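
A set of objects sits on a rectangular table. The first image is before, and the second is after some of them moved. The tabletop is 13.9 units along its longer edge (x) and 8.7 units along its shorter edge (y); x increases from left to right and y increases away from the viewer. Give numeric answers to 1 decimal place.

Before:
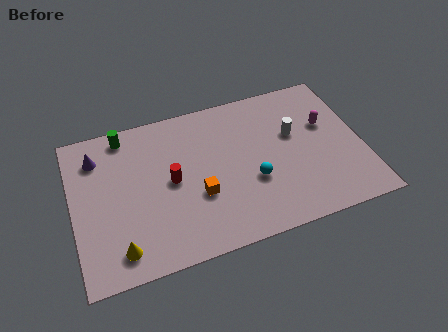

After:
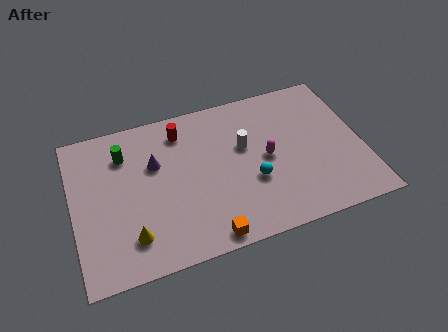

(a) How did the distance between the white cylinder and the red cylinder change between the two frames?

-2.7

The distance was about 6.1 in the first image and 3.4 in the second, so they moved 2.7 units closer together.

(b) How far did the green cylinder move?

1.1

From (2.7, 7.7) to (2.6, 6.6), the green cylinder covered √(0.1² + 1.1²) ≈ 1.1 units.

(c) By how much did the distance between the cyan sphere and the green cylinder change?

-0.5

Before: roughly 7.3 units apart; after: 6.8. That's 0.5 units closer together.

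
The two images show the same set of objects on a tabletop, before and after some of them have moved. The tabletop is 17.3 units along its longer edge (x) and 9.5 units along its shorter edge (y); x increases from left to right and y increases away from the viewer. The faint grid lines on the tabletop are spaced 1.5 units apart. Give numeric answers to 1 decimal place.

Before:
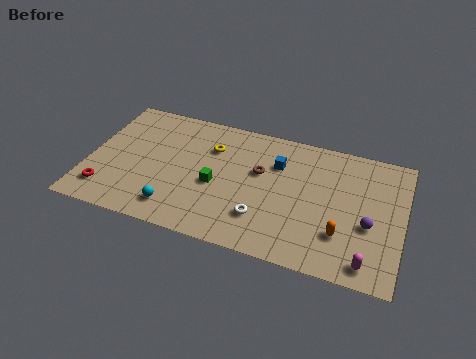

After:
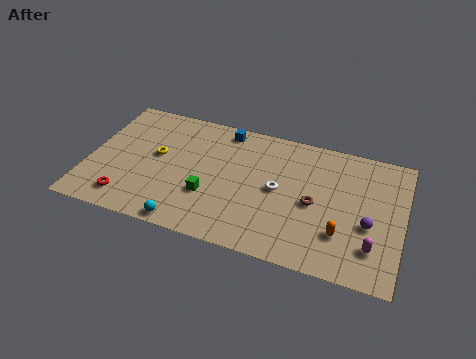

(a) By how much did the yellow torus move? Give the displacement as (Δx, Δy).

(-2.9, -1.5)

From the two frames, the yellow torus sits at roughly (6.6, 6.8) before and (3.7, 5.3) after.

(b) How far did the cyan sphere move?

1.1

The cyan sphere was near (5.1, 1.7) before and (5.8, 0.8) after, so it travelled √(0.7² + 0.9²) ≈ 1.1 units.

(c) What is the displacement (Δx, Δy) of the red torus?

(1.2, -0.3)

From the two frames, the red torus sits at roughly (1.2, 1.9) before and (2.4, 1.6) after.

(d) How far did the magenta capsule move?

1.1

The magenta capsule was near (15.6, 1.2) before and (15.8, 2.3) after, so it travelled √(0.2² + 1.1²) ≈ 1.1 units.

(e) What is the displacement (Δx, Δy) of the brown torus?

(3.1, -1.4)

From the two frames, the brown torus sits at roughly (9.4, 5.8) before and (12.5, 4.4) after.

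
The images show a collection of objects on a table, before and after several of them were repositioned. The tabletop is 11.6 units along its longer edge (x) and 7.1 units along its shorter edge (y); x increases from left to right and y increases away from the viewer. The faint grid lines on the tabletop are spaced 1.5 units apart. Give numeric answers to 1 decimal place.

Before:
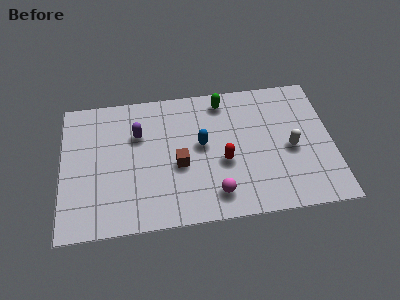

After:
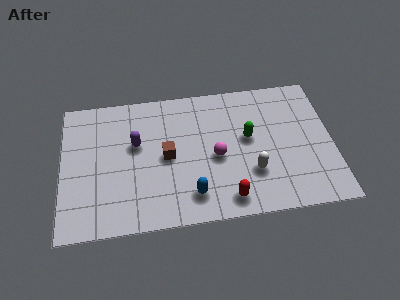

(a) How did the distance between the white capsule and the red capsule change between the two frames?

-1.3

The distance was about 2.9 in the first image and 1.6 in the second, so they moved 1.3 units closer together.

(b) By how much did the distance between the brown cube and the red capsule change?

+1.6

The distance was about 1.9 in the first image and 3.5 in the second, so they moved 1.6 units further apart.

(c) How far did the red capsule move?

1.9

From (6.9, 2.9) to (7.0, 1.0), the red capsule covered √(0.1² + 1.9²) ≈ 1.9 units.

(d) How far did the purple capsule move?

0.5

The purple capsule moved from about (3.3, 4.8) to (3.2, 4.3), a distance of √(0.1² + 0.5²) ≈ 0.5.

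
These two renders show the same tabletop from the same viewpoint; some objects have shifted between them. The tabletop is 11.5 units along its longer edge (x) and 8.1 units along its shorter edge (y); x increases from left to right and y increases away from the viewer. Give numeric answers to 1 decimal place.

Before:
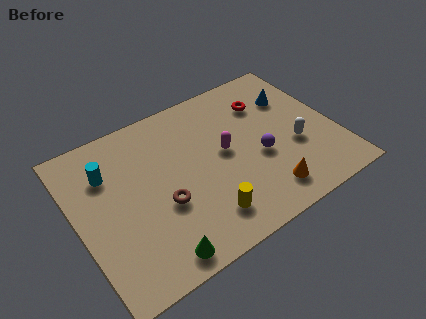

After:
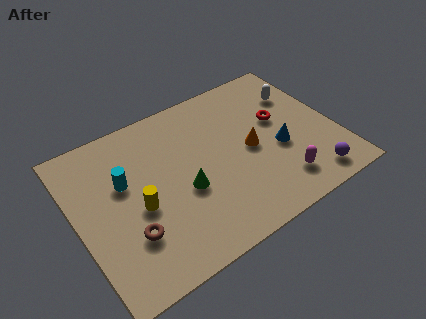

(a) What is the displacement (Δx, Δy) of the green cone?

(1.7, 2.4)

The green cone started near (2.9, 0.9) and ended near (4.6, 3.3).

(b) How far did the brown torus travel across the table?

1.7

The brown torus moved from about (3.6, 3.1) to (2.0, 2.4), a distance of √(1.6² + 0.7²) ≈ 1.7.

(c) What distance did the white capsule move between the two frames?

2.8

The white capsule moved from about (9.6, 3.1) to (10.3, 5.8), a distance of √(0.7² + 2.7²) ≈ 2.8.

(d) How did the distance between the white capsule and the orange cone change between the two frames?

+0.8

They were about 2.4 units apart before and 3.2 after — 0.8 units further apart.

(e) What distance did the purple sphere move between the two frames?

2.9

From (8.0, 3.3) to (9.9, 1.1), the purple sphere covered √(1.9² + 2.2²) ≈ 2.9 units.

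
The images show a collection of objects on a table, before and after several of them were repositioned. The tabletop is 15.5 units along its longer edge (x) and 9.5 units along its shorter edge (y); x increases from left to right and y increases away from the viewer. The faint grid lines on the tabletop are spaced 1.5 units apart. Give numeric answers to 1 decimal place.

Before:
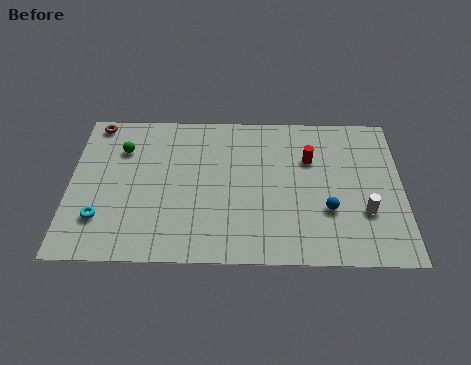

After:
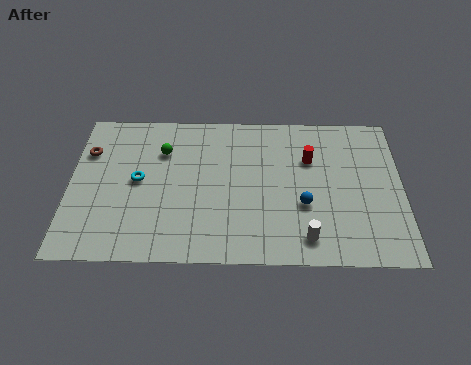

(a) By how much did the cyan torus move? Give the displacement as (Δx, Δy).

(1.7, 2.4)

From the two frames, the cyan torus sits at roughly (1.5, 2.5) before and (3.2, 4.9) after.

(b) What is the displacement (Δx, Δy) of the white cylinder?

(-2.7, -1.6)

The white cylinder started near (13.7, 3.1) and ended near (11.0, 1.5).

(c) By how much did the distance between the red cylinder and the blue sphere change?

-0.4

They were about 3.3 units apart before and 2.9 after — 0.4 units closer together.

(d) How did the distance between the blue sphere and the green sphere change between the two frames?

-2.9

They were about 10.3 units apart before and 7.4 after — 2.9 units closer together.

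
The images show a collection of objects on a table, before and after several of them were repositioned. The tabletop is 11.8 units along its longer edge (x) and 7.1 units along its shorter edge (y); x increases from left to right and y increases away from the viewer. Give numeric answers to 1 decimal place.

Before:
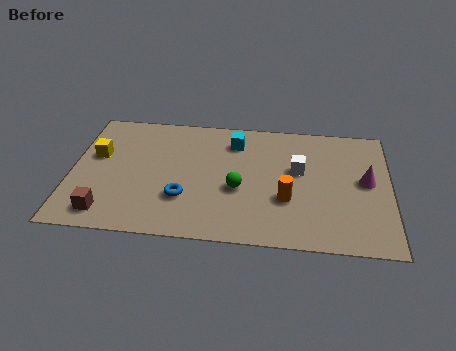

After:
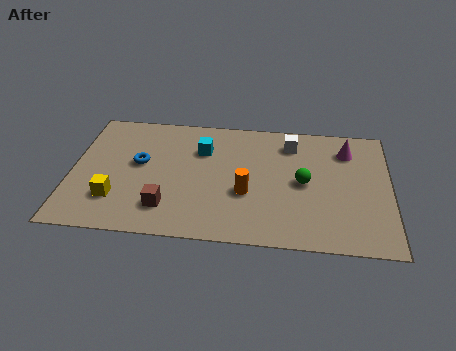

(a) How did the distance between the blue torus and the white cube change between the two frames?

+1.2

They were about 4.7 units apart before and 5.9 after — 1.2 units further apart.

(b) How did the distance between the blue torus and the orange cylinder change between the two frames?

+0.4

Before: roughly 3.8 units apart; after: 4.2. That's 0.4 units further apart.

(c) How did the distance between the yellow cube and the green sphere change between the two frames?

+1.6

Before: roughly 5.5 units apart; after: 7.1. That's 1.6 units further apart.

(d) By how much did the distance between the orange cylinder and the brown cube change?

-3.6

They were about 6.7 units apart before and 3.1 after — 3.6 units closer together.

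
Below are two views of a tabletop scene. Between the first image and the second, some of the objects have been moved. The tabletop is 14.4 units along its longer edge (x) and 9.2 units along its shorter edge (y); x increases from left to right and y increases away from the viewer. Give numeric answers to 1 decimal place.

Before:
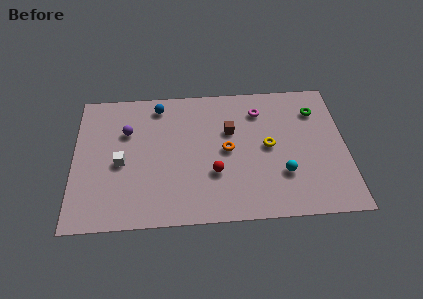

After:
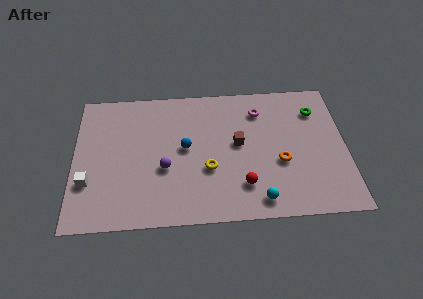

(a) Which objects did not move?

the magenta torus and the green torus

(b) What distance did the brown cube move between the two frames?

1.0

The brown cube moved from about (8.3, 5.9) to (8.7, 5.0), a distance of √(0.4² + 0.9²) ≈ 1.0.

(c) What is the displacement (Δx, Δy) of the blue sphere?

(1.4, -3.0)

The blue sphere was at about (4.5, 7.9) and moved to about (5.9, 4.9).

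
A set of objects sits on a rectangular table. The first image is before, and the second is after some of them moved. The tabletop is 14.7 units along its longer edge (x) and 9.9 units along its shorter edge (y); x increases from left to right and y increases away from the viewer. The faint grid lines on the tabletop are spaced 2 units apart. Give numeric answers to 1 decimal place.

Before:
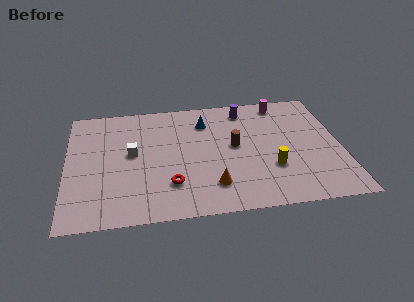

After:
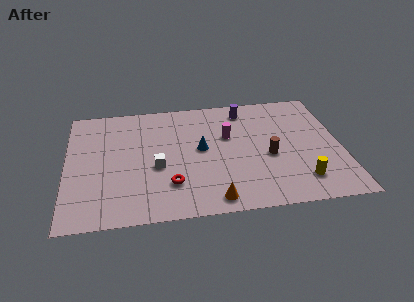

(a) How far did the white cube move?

1.8

The white cube moved from about (3.5, 5.4) to (4.8, 4.1), a distance of √(1.3² + 1.3²) ≈ 1.8.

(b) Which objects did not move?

the purple cylinder and the red torus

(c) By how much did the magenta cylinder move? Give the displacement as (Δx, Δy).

(-3.0, -2.5)

The magenta cylinder started near (11.7, 8.7) and ended near (8.7, 6.2).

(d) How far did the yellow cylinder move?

1.9

From (10.9, 3.2) to (12.4, 2.0), the yellow cylinder covered √(1.5² + 1.2²) ≈ 1.9 units.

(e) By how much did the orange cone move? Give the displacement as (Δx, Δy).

(0.0, -1.1)

From the two frames, the orange cone sits at roughly (7.7, 2.2) before and (7.7, 1.1) after.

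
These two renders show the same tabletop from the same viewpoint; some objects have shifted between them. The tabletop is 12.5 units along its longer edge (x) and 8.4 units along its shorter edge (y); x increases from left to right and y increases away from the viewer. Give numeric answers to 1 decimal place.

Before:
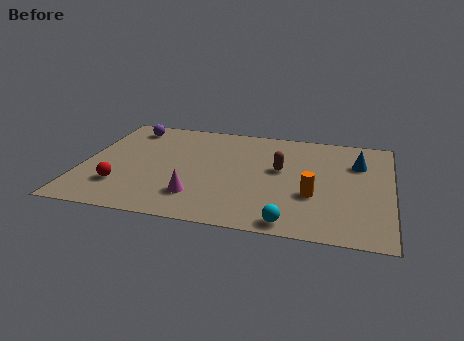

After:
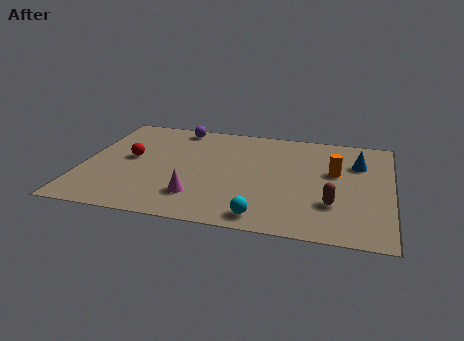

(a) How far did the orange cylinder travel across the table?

2.2

The orange cylinder moved from about (9.4, 3.0) to (10.2, 5.0), a distance of √(0.8² + 2.0²) ≈ 2.2.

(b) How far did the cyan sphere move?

1.1

From (8.6, 0.8) to (7.5, 1.0), the cyan sphere covered √(1.1² + 0.2²) ≈ 1.1 units.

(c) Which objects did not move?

the blue cone and the magenta cone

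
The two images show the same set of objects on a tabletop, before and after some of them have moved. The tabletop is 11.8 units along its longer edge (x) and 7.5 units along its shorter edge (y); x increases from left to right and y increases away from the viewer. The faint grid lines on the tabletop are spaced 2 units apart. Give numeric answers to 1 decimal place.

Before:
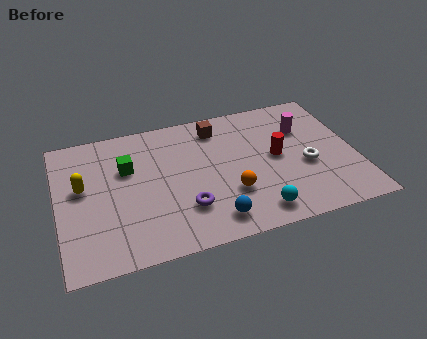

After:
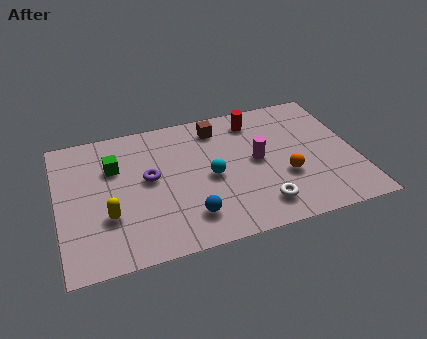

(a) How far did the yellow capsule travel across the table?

2.0

From (1.0, 4.3) to (1.9, 2.5), the yellow capsule covered √(0.9² + 1.8²) ≈ 2.0 units.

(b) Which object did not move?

the brown cube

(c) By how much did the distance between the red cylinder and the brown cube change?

-1.7

The distance was about 3.2 in the first image and 1.5 in the second, so they moved 1.7 units closer together.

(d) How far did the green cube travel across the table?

0.5

The green cube moved from about (2.8, 4.9) to (2.3, 5.1), a distance of √(0.5² + 0.2²) ≈ 0.5.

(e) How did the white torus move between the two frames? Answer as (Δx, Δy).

(-2.0, -1.7)

The white torus started near (9.8, 3.1) and ended near (7.8, 1.4).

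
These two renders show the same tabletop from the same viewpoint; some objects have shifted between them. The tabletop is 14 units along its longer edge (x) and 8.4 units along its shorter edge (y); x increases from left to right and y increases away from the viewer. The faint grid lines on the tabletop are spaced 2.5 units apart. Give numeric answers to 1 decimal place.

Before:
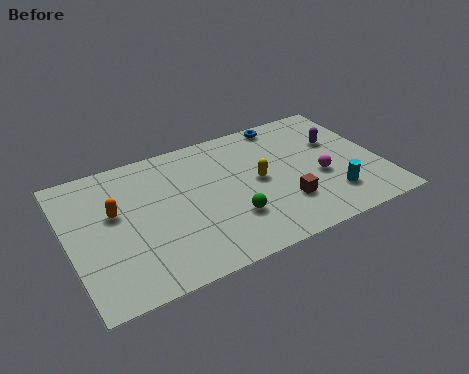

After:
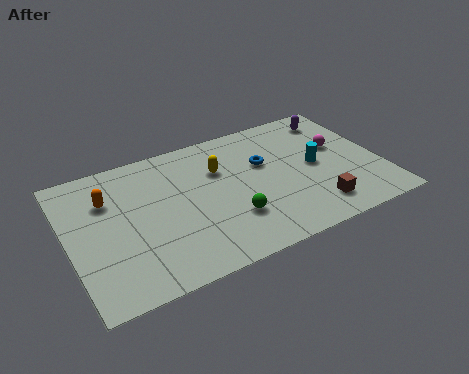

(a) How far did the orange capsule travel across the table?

0.9

The orange capsule moved from about (2.1, 5.0) to (1.9, 5.9), a distance of √(0.2² + 0.9²) ≈ 0.9.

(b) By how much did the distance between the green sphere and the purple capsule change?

+1.1

The distance was about 6.0 in the first image and 7.1 in the second, so they moved 1.1 units further apart.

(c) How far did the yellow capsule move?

2.1

The yellow capsule moved from about (8.5, 4.3) to (6.9, 5.7), a distance of √(1.6² + 1.4²) ≈ 2.1.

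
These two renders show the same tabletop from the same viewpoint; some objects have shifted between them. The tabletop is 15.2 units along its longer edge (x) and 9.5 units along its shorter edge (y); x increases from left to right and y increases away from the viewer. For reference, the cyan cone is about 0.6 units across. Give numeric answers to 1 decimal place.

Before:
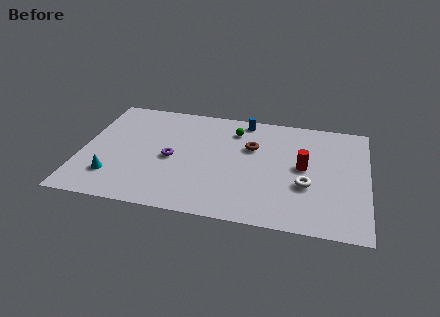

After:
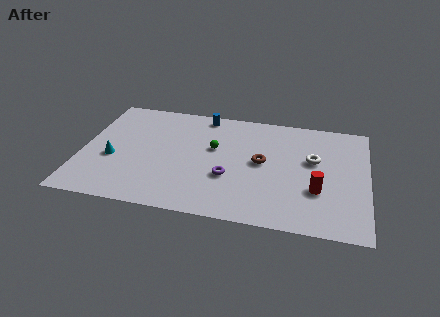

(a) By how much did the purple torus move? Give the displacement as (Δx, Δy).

(3.1, -1.0)

From the two frames, the purple torus sits at roughly (4.8, 4.4) before and (7.9, 3.4) after.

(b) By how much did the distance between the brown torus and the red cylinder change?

+0.5

They were about 3.0 units apart before and 3.5 after — 0.5 units further apart.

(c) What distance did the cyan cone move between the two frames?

1.5

From (1.8, 2.3) to (1.7, 3.8), the cyan cone covered √(0.1² + 1.5²) ≈ 1.5 units.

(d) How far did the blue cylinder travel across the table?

2.2

The blue cylinder moved from about (8.5, 8.5) to (6.3, 8.5), a distance of √(2.2² + 0.0²) ≈ 2.2.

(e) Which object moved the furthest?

the purple torus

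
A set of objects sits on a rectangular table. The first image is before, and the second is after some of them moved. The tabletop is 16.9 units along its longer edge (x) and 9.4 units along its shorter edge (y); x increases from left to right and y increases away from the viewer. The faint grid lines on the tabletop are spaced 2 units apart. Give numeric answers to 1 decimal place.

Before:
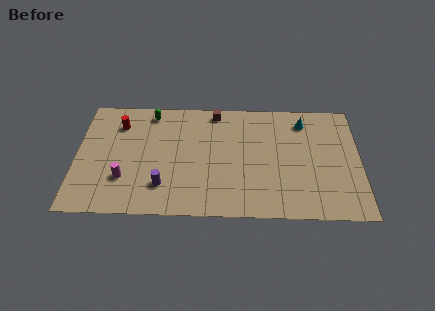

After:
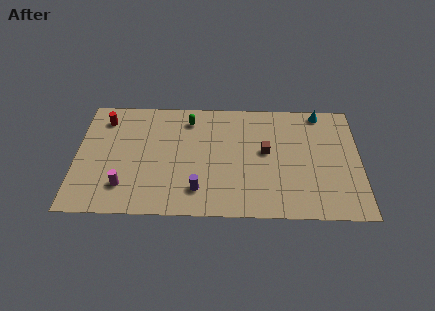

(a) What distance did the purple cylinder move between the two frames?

2.1

The purple cylinder was near (5.2, 2.3) before and (7.3, 2.0) after, so it travelled √(2.1² + 0.3²) ≈ 2.1 units.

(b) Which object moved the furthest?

the brown cube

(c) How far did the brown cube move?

4.4

The brown cube moved from about (8.3, 8.4) to (11.3, 5.2), a distance of √(3.0² + 3.2²) ≈ 4.4.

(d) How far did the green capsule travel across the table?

2.4

The green capsule moved from about (4.4, 8.2) to (6.7, 7.7), a distance of √(2.3² + 0.5²) ≈ 2.4.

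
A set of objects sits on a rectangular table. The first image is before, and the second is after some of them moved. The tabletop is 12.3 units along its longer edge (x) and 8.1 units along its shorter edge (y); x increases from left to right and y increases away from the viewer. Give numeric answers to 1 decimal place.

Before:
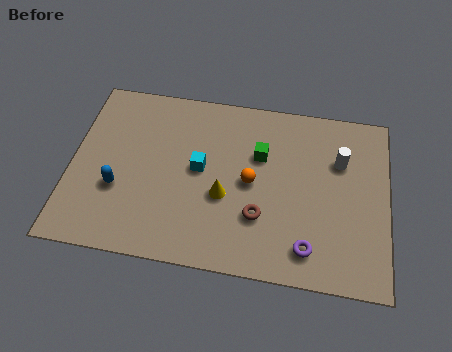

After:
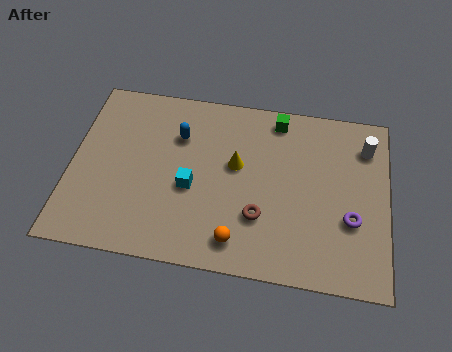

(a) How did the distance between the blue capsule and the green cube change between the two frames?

-1.9

The distance was about 5.9 in the first image and 4.0 in the second, so they moved 1.9 units closer together.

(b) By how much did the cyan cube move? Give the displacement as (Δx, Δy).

(-0.3, -0.9)

The cyan cube was at about (5.0, 4.3) and moved to about (4.7, 3.4).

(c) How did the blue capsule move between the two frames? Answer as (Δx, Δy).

(2.2, 2.8)

From the two frames, the blue capsule sits at roughly (1.9, 2.9) before and (4.1, 5.7) after.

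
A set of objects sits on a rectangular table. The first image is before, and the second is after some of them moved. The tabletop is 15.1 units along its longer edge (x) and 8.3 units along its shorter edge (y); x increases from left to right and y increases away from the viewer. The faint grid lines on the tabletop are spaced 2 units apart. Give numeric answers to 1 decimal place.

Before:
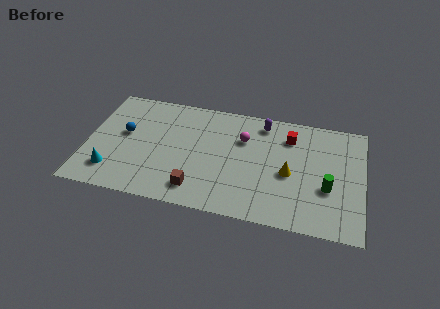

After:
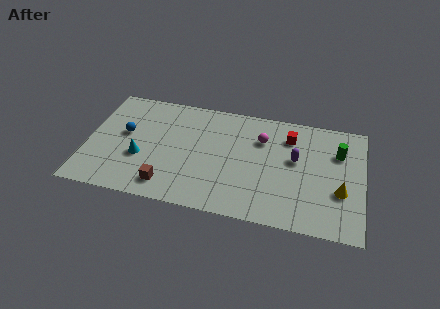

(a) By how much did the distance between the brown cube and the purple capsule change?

+1.1

They were about 6.5 units apart before and 7.6 after — 1.1 units further apart.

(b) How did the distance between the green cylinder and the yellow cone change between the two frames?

+0.6

Before: roughly 2.2 units apart; after: 2.8. That's 0.6 units further apart.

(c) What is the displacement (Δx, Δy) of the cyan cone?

(1.5, 1.3)

From the two frames, the cyan cone sits at roughly (1.5, 1.8) before and (3.0, 3.1) after.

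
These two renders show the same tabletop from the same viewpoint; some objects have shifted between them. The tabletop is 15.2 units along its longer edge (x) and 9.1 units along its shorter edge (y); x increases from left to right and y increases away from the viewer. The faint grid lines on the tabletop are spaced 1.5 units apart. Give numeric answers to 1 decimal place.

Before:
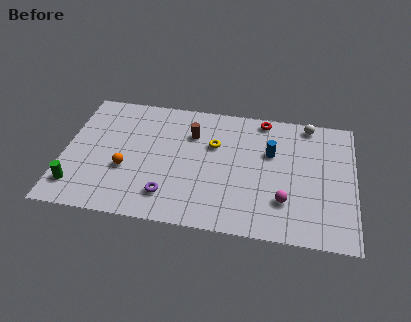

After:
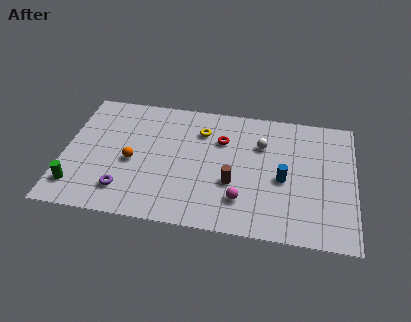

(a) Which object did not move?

the green cylinder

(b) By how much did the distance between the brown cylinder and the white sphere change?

-3.0

Before: roughly 6.3 units apart; after: 3.3. That's 3.0 units closer together.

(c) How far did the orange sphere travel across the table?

0.7

The orange sphere was near (3.3, 3.4) before and (3.6, 4.0) after, so it travelled √(0.3² + 0.6²) ≈ 0.7 units.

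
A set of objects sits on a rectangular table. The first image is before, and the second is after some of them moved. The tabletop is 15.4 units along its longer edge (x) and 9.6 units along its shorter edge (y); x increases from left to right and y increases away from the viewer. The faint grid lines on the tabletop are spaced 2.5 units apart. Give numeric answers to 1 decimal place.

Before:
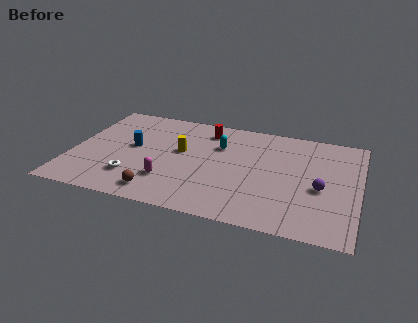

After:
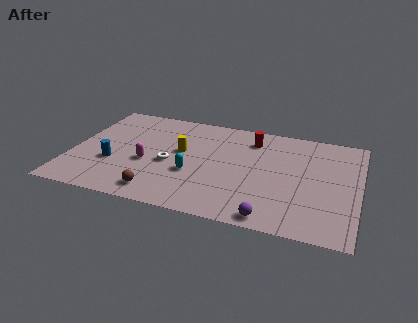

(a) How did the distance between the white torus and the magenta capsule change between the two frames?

-0.7

The distance was about 1.9 in the first image and 1.2 in the second, so they moved 0.7 units closer together.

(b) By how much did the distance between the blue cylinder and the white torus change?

+0.3

The distance was about 2.8 in the first image and 3.1 in the second, so they moved 0.3 units further apart.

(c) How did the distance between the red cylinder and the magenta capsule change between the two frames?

+1.1

Before: roughly 5.5 units apart; after: 6.6. That's 1.1 units further apart.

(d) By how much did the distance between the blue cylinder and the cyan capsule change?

-0.5

Before: roughly 4.8 units apart; after: 4.3. That's 0.5 units closer together.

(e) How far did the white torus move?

2.5

The white torus moved from about (3.5, 2.4) to (5.3, 4.2), a distance of √(1.8² + 1.8²) ≈ 2.5.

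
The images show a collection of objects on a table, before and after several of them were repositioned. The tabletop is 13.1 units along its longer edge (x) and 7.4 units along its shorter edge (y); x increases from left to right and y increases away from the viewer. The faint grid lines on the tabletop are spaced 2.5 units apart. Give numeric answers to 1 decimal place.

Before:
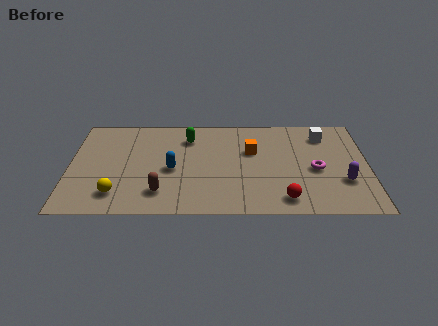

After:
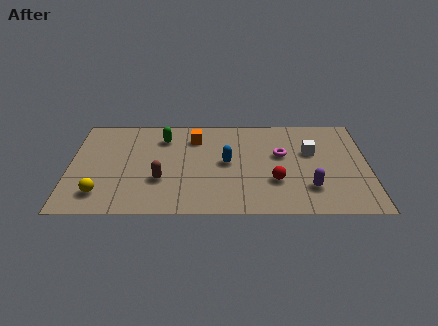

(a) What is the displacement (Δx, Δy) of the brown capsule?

(0.0, 0.9)

The brown capsule was at about (4.0, 1.6) and moved to about (4.0, 2.5).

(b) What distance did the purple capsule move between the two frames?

1.6

The purple capsule was near (12.0, 2.4) before and (10.5, 1.9) after, so it travelled √(1.5² + 0.5²) ≈ 1.6 units.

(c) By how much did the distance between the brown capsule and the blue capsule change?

+1.4

Before: roughly 1.8 units apart; after: 3.2. That's 1.4 units further apart.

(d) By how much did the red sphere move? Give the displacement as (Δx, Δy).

(-0.4, 1.3)

The red sphere was at about (9.4, 1.1) and moved to about (9.0, 2.4).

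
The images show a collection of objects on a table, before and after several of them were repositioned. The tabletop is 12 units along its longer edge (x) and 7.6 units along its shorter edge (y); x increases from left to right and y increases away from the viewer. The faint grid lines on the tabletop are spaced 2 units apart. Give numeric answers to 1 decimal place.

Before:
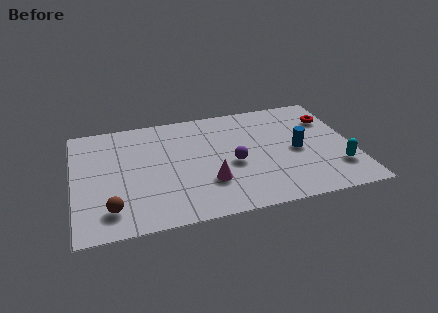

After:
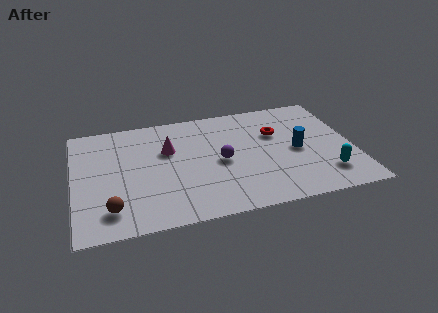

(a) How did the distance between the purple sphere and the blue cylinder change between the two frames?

+0.5

They were about 2.8 units apart before and 3.3 after — 0.5 units further apart.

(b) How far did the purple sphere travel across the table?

0.6

The purple sphere moved from about (6.8, 3.3) to (6.3, 3.6), a distance of √(0.5² + 0.3²) ≈ 0.6.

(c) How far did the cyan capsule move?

0.6

The cyan capsule moved from about (11.2, 2.0) to (10.7, 1.7), a distance of √(0.5² + 0.3²) ≈ 0.6.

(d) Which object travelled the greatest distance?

the magenta cone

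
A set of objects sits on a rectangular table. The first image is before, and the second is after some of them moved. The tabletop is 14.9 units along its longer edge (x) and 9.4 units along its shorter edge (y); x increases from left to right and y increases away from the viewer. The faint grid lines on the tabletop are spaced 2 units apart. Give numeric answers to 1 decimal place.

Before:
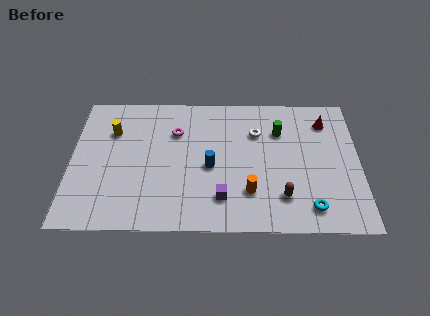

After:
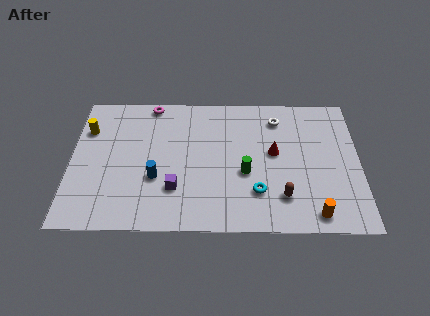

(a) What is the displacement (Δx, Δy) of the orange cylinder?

(3.3, -1.4)

The orange cylinder started near (9.2, 2.5) and ended near (12.5, 1.1).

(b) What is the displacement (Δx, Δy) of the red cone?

(-2.7, -2.2)

From the two frames, the red cone sits at roughly (13.2, 7.4) before and (10.5, 5.2) after.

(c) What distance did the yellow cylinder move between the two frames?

1.3

From (2.1, 6.6) to (0.8, 6.7), the yellow cylinder covered √(1.3² + 0.1²) ≈ 1.3 units.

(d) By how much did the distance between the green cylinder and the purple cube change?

-1.7

The distance was about 5.5 in the first image and 3.8 in the second, so they moved 1.7 units closer together.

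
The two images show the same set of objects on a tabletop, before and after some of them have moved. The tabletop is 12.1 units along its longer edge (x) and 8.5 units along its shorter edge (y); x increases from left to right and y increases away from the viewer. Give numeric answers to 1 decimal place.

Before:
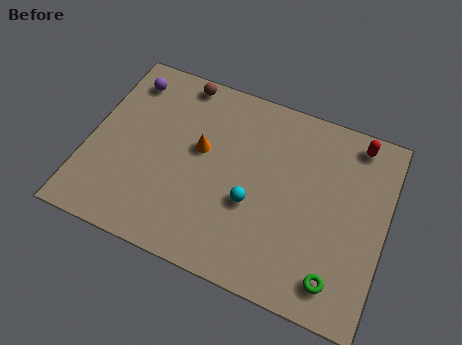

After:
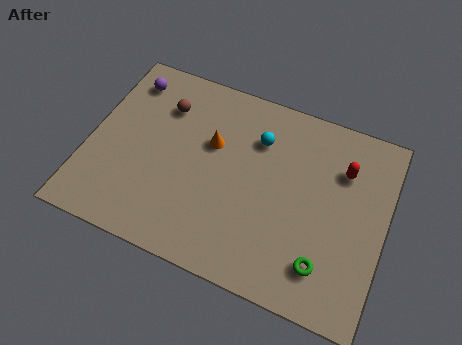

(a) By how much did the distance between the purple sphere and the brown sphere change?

-0.5

Before: roughly 2.2 units apart; after: 1.7. That's 0.5 units closer together.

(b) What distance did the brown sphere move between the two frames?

1.5

The brown sphere was near (3.3, 7.7) before and (2.8, 6.3) after, so it travelled √(0.5² + 1.4²) ≈ 1.5 units.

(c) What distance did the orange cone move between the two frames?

0.6

The orange cone was near (4.5, 4.9) before and (4.9, 5.3) after, so it travelled √(0.4² + 0.4²) ≈ 0.6 units.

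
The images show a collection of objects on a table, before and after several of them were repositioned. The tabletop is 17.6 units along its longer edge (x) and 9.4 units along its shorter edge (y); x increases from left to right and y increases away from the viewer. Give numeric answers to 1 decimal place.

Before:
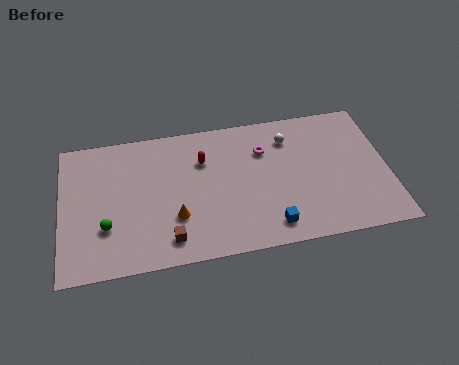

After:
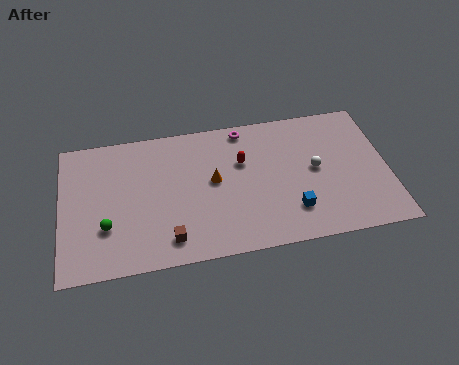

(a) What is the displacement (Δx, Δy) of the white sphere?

(1.3, -2.4)

The white sphere was at about (12.4, 7.3) and moved to about (13.7, 4.9).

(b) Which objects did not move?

the green sphere and the brown cube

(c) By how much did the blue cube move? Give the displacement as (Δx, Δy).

(1.2, 0.8)

The blue cube was at about (11.1, 1.5) and moved to about (12.3, 2.3).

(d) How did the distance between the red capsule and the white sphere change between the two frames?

-0.7

Before: roughly 4.8 units apart; after: 4.1. That's 0.7 units closer together.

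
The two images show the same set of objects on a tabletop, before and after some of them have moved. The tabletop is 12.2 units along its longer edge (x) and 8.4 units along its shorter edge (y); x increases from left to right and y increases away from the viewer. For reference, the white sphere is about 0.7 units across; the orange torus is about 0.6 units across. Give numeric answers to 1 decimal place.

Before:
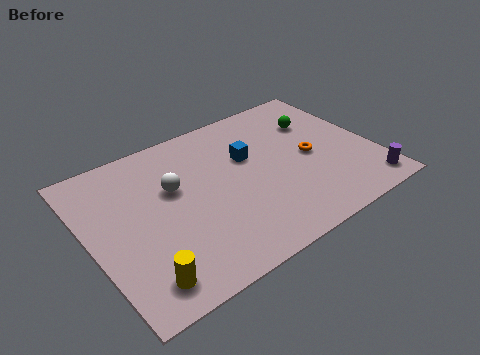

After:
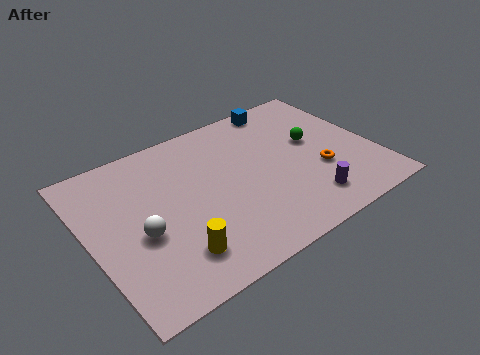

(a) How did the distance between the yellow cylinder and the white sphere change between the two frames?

-2.4

The distance was about 4.4 in the first image and 2.0 in the second, so they moved 2.4 units closer together.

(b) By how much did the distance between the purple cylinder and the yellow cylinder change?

-4.1

Before: roughly 9.8 units apart; after: 5.7. That's 4.1 units closer together.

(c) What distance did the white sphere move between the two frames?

2.4

The white sphere moved from about (3.7, 5.2) to (2.0, 3.5), a distance of √(1.7² + 1.7²) ≈ 2.4.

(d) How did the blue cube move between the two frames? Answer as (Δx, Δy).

(2.0, 2.3)

From the two frames, the blue cube sits at roughly (7.0, 5.3) before and (9.0, 7.6) after.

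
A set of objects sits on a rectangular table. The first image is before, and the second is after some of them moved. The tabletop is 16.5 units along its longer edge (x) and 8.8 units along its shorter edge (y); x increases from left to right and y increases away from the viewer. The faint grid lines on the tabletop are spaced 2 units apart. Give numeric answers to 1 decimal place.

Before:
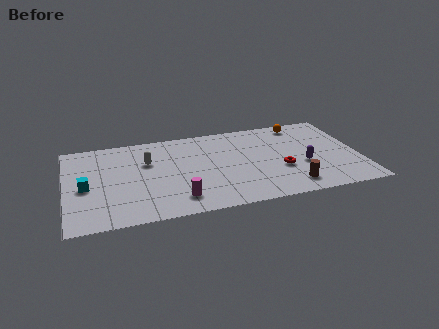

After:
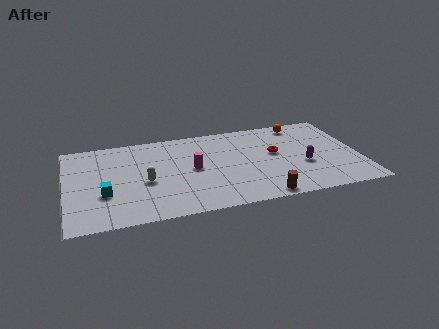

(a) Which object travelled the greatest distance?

the magenta cylinder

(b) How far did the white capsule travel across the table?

2.0

The white capsule moved from about (4.6, 5.8) to (4.4, 3.8), a distance of √(0.2² + 2.0²) ≈ 2.0.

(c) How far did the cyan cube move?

1.3

From (1.1, 4.0) to (2.1, 3.1), the cyan cube covered √(1.0² + 0.9²) ≈ 1.3 units.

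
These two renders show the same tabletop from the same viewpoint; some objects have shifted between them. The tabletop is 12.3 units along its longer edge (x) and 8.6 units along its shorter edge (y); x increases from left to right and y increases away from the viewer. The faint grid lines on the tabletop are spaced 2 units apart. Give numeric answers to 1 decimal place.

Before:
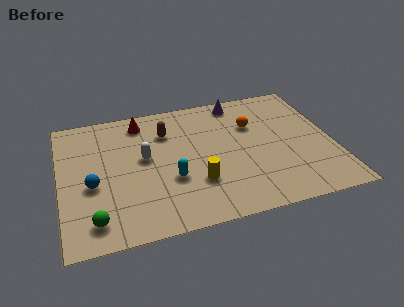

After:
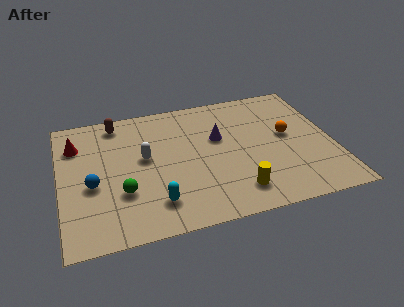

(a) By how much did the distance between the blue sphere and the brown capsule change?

-0.3

They were about 4.4 units apart before and 4.1 after — 0.3 units closer together.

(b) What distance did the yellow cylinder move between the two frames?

2.0

From (6.0, 2.6) to (7.7, 1.6), the yellow cylinder covered √(1.7² + 1.0²) ≈ 2.0 units.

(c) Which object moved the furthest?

the red cone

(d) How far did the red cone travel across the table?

3.1

The red cone was near (3.8, 7.3) before and (0.8, 6.4) after, so it travelled √(3.0² + 0.9²) ≈ 3.1 units.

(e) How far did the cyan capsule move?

1.5

The cyan capsule moved from about (4.9, 3.1) to (4.1, 1.8), a distance of √(0.8² + 1.3²) ≈ 1.5.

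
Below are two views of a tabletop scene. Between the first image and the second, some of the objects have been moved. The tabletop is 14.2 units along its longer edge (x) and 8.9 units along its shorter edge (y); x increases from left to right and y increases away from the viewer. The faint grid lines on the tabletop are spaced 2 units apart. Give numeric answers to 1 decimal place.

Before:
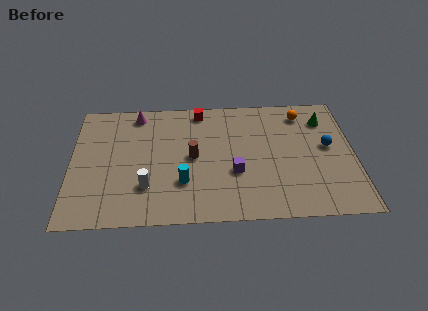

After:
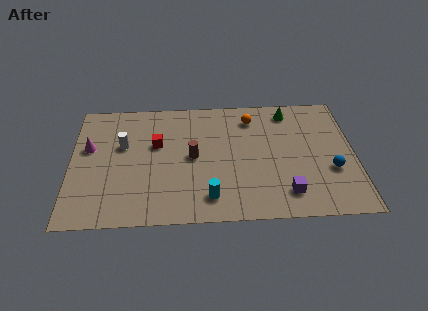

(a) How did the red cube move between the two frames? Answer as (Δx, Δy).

(-2.2, -2.4)

The red cube was at about (6.5, 7.9) and moved to about (4.3, 5.5).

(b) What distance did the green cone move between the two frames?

1.9

The green cone moved from about (12.8, 6.9) to (11.0, 7.6), a distance of √(1.8² + 0.7²) ≈ 1.9.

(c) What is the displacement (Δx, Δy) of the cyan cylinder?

(1.3, -1.1)

The cyan cylinder started near (5.6, 2.7) and ended near (6.9, 1.6).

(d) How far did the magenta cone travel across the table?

3.4

The magenta cone moved from about (3.3, 7.8) to (0.9, 5.4), a distance of √(2.4² + 2.4²) ≈ 3.4.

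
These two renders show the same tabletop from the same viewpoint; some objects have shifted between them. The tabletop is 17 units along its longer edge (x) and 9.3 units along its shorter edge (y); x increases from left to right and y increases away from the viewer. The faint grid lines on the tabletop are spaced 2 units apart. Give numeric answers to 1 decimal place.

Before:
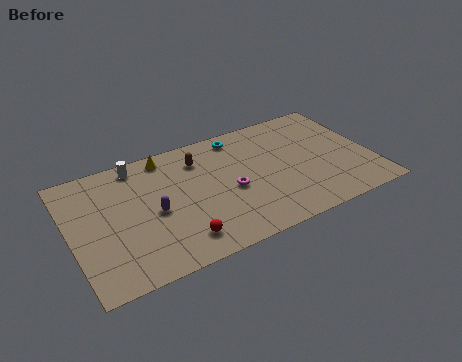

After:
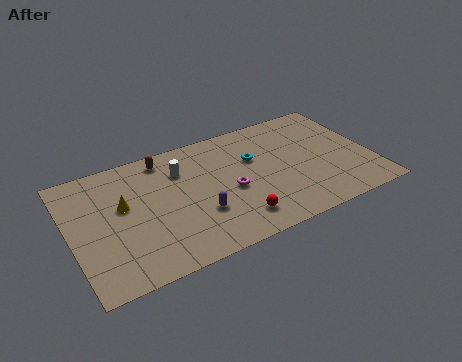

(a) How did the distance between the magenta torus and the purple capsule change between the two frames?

-2.2

Before: roughly 4.3 units apart; after: 2.1. That's 2.2 units closer together.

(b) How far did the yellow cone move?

3.8

The yellow cone was near (5.7, 8.2) before and (3.0, 5.5) after, so it travelled √(2.7² + 2.7²) ≈ 3.8 units.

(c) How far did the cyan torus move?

2.2

The cyan torus was near (9.9, 8.1) before and (10.5, 6.0) after, so it travelled √(0.6² + 2.1²) ≈ 2.2 units.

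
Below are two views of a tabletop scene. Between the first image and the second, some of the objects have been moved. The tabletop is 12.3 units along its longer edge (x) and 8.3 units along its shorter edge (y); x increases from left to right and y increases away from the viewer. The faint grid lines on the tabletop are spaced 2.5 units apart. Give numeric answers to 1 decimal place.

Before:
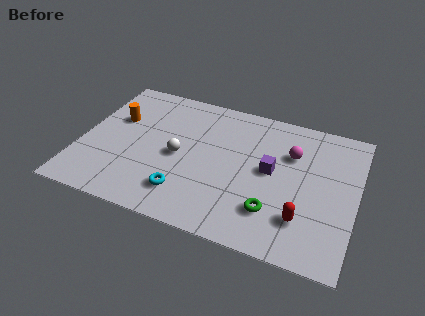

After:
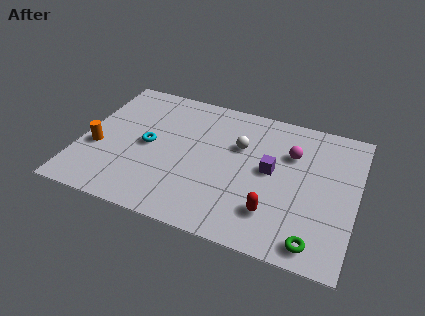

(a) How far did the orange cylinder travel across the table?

2.2

The orange cylinder was near (1.4, 5.3) before and (0.8, 3.2) after, so it travelled √(0.6² + 2.1²) ≈ 2.2 units.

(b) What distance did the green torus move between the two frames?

2.2

From (8.8, 2.1) to (10.7, 1.0), the green torus covered √(1.9² + 1.1²) ≈ 2.2 units.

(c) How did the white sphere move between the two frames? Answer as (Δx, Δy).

(2.6, 1.5)

The white sphere was at about (4.4, 3.9) and moved to about (7.0, 5.4).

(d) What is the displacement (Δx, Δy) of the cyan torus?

(-1.9, 2.3)

The cyan torus started near (4.9, 1.8) and ended near (3.0, 4.1).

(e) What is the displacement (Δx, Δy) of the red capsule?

(-1.3, -0.1)

The red capsule started near (10.1, 2.1) and ended near (8.8, 2.0).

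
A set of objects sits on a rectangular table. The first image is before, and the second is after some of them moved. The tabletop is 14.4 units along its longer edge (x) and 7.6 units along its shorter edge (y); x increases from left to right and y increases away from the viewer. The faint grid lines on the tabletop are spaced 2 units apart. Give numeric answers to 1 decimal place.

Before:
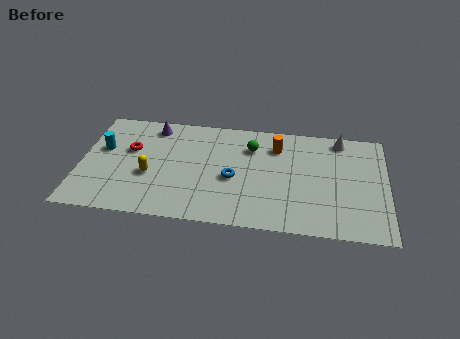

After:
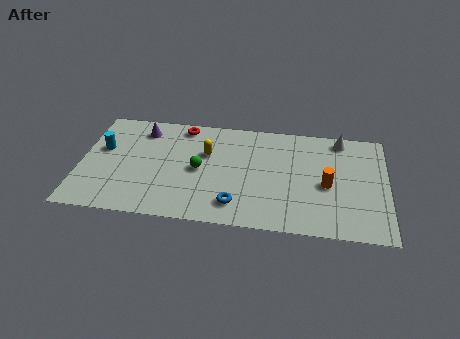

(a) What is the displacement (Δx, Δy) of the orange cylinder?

(2.4, -2.4)

From the two frames, the orange cylinder sits at roughly (9.2, 5.8) before and (11.6, 3.4) after.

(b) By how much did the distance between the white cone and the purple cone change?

+0.5

They were about 8.9 units apart before and 9.4 after — 0.5 units further apart.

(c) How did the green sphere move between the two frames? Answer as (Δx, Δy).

(-2.4, -1.9)

The green sphere started near (8.0, 5.6) and ended near (5.6, 3.7).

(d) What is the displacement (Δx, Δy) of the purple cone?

(-0.5, -0.3)

The purple cone was at about (3.3, 6.5) and moved to about (2.8, 6.2).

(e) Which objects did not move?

the white cone and the cyan cylinder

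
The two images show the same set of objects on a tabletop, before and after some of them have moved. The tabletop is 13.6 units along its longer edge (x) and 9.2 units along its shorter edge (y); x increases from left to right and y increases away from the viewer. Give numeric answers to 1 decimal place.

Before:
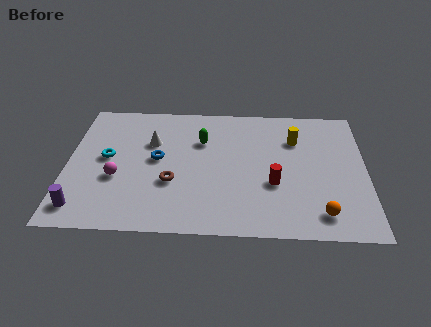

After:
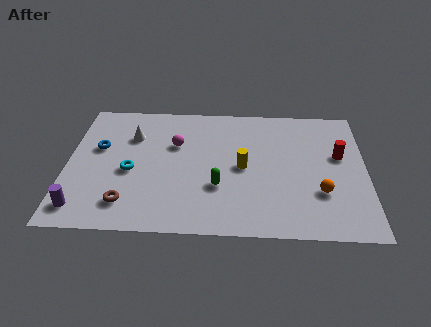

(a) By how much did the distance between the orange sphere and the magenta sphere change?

-2.1

Before: roughly 9.4 units apart; after: 7.3. That's 2.1 units closer together.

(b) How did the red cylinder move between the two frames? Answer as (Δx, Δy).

(3.0, 2.1)

From the two frames, the red cylinder sits at roughly (9.4, 3.4) before and (12.4, 5.5) after.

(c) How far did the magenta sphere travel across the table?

3.6

From (2.3, 3.5) to (4.9, 6.0), the magenta sphere covered √(2.6² + 2.5²) ≈ 3.6 units.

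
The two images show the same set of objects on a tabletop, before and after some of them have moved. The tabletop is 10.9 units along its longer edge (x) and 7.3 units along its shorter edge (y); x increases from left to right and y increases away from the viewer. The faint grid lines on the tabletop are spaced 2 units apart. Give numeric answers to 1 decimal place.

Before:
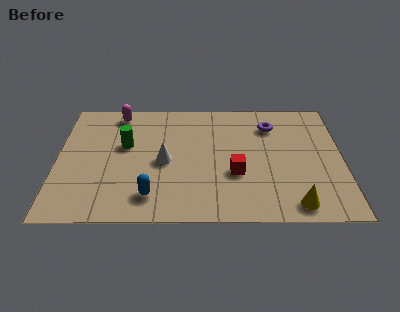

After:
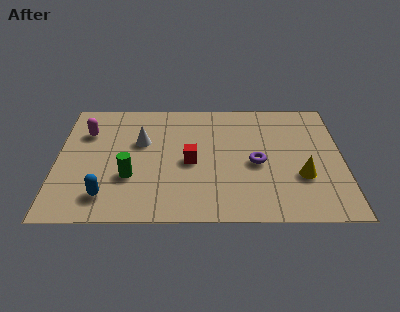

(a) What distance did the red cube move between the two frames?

1.8

From (6.8, 2.7) to (5.1, 3.4), the red cube covered √(1.7² + 0.7²) ≈ 1.8 units.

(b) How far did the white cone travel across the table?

1.5

From (4.1, 3.4) to (3.2, 4.6), the white cone covered √(0.9² + 1.2²) ≈ 1.5 units.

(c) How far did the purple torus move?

2.4

The purple torus was near (8.2, 5.6) before and (7.6, 3.3) after, so it travelled √(0.6² + 2.3²) ≈ 2.4 units.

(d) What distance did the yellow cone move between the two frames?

1.6

From (9.0, 0.9) to (9.3, 2.5), the yellow cone covered √(0.3² + 1.6²) ≈ 1.6 units.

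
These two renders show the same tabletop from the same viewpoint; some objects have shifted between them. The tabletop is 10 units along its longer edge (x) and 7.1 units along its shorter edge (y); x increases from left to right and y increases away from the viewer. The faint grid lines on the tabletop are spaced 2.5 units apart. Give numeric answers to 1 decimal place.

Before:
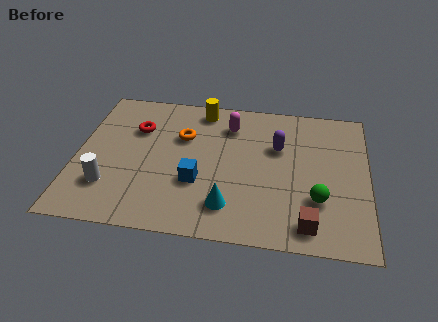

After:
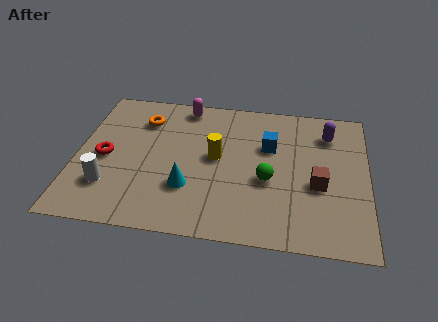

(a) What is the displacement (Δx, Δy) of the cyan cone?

(-1.4, 0.7)

The cyan cone was at about (5.3, 1.5) and moved to about (3.9, 2.2).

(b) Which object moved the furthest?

the blue cube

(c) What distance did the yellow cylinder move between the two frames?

2.5

From (4.2, 6.2) to (4.8, 3.8), the yellow cylinder covered √(0.6² + 2.4²) ≈ 2.5 units.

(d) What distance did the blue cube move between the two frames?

3.2

From (4.2, 2.5) to (6.6, 4.6), the blue cube covered √(2.4² + 2.1²) ≈ 3.2 units.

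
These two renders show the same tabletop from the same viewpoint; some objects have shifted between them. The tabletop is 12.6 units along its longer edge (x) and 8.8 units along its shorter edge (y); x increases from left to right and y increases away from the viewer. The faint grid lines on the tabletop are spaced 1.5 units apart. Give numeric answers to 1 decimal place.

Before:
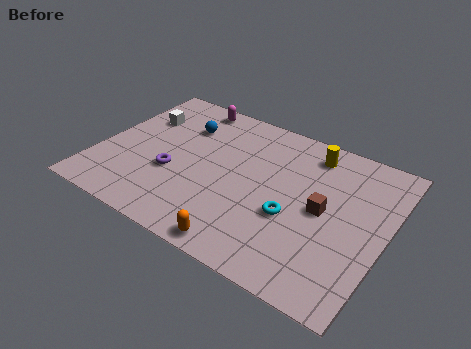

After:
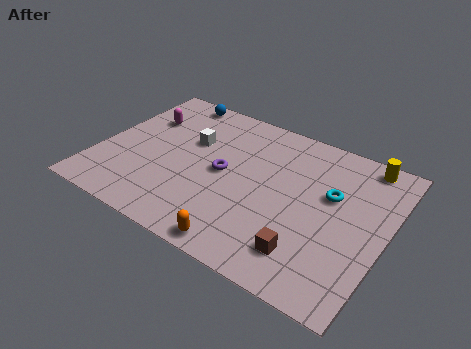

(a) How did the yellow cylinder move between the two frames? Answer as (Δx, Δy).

(2.3, 0.5)

The yellow cylinder started near (8.9, 7.4) and ended near (11.2, 7.9).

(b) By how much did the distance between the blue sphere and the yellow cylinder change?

+3.0

Before: roughly 5.7 units apart; after: 8.7. That's 3.0 units further apart.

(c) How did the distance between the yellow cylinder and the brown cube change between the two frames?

+3.1

The distance was about 3.2 in the first image and 6.3 in the second, so they moved 3.1 units further apart.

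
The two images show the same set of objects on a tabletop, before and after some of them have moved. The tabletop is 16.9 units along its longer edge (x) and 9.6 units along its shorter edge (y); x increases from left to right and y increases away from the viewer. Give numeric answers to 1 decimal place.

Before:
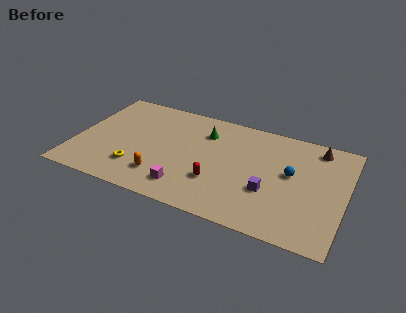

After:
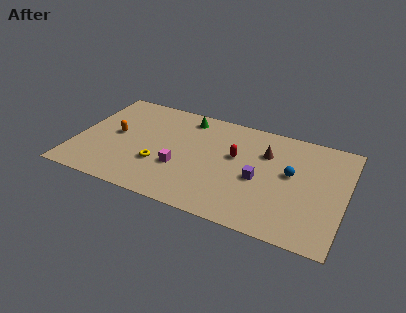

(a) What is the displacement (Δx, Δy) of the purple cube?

(-0.7, 0.8)

The purple cube was at about (12.3, 3.4) and moved to about (11.6, 4.2).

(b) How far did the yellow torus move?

1.5

From (4.1, 2.4) to (5.4, 3.2), the yellow torus covered √(1.3² + 0.8²) ≈ 1.5 units.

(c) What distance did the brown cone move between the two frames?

3.5

The brown cone was near (14.9, 8.3) before and (11.8, 6.7) after, so it travelled √(3.1² + 1.6²) ≈ 3.5 units.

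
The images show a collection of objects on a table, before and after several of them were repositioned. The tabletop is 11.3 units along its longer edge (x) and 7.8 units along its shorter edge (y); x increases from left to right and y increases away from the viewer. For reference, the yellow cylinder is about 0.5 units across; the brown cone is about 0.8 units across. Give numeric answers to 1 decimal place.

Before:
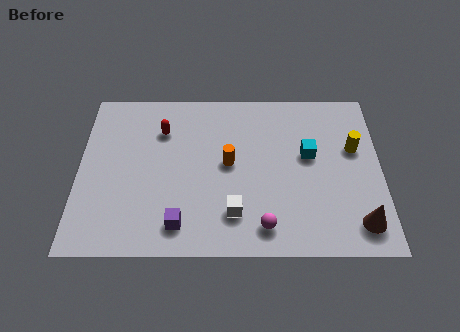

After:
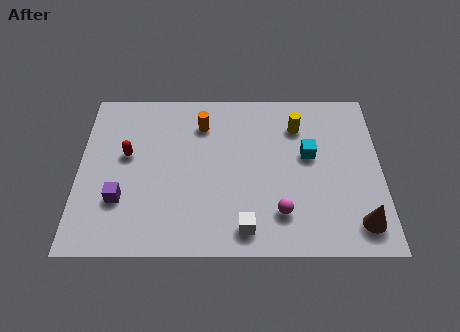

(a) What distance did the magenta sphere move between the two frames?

0.8

From (6.9, 1.2) to (7.5, 1.8), the magenta sphere covered √(0.6² + 0.6²) ≈ 0.8 units.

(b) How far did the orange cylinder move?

2.1

The orange cylinder moved from about (5.6, 4.1) to (4.6, 6.0), a distance of √(1.0² + 1.9²) ≈ 2.1.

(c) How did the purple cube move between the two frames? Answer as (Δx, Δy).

(-2.2, 1.1)

From the two frames, the purple cube sits at roughly (3.8, 1.3) before and (1.6, 2.4) after.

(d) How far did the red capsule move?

1.8

The red capsule moved from about (3.1, 5.7) to (1.8, 4.5), a distance of √(1.3² + 1.2²) ≈ 1.8.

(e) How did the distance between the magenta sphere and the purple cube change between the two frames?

+2.8

They were about 3.1 units apart before and 5.9 after — 2.8 units further apart.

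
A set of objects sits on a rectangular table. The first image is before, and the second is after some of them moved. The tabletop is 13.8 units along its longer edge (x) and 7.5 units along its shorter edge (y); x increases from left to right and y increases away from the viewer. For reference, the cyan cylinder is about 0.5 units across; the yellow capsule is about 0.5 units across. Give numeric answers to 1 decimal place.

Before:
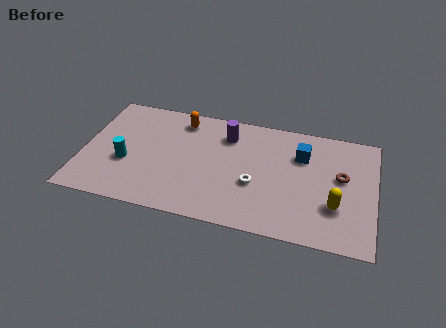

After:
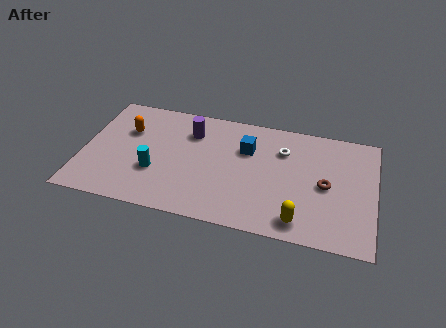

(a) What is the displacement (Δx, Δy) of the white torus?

(1.2, 2.5)

The white torus started near (8.2, 2.9) and ended near (9.4, 5.4).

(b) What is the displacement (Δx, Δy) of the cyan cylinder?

(1.4, -0.3)

The cyan cylinder was at about (2.1, 2.9) and moved to about (3.5, 2.6).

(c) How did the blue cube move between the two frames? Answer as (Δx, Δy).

(-2.6, -0.2)

The blue cube started near (10.3, 5.3) and ended near (7.7, 5.1).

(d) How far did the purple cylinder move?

1.7

From (6.7, 5.8) to (5.0, 5.6), the purple cylinder covered √(1.7² + 0.2²) ≈ 1.7 units.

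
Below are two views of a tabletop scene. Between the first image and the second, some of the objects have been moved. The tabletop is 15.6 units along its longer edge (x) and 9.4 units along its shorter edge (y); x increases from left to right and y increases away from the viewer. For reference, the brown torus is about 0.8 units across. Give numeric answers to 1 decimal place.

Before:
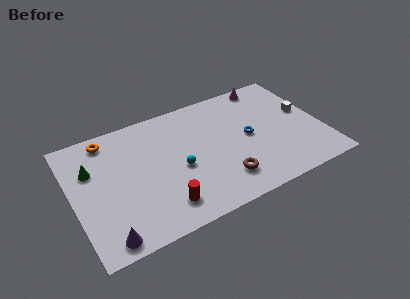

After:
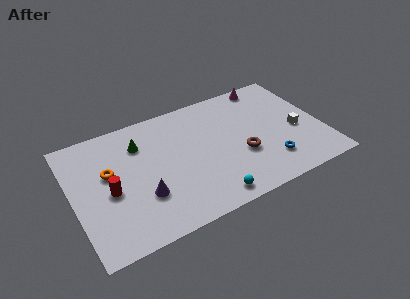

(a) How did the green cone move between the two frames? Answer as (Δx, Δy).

(3.1, 0.7)

From the two frames, the green cone sits at roughly (1.3, 6.3) before and (4.4, 7.0) after.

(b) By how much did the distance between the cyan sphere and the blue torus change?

-0.4

They were about 4.5 units apart before and 4.1 after — 0.4 units closer together.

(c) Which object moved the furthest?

the red cylinder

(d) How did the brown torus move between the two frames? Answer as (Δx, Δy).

(1.4, 1.4)

The brown torus started near (9.0, 2.1) and ended near (10.4, 3.5).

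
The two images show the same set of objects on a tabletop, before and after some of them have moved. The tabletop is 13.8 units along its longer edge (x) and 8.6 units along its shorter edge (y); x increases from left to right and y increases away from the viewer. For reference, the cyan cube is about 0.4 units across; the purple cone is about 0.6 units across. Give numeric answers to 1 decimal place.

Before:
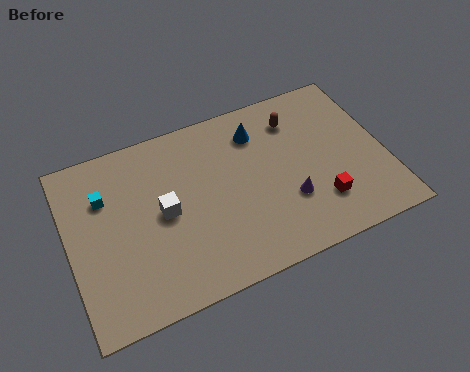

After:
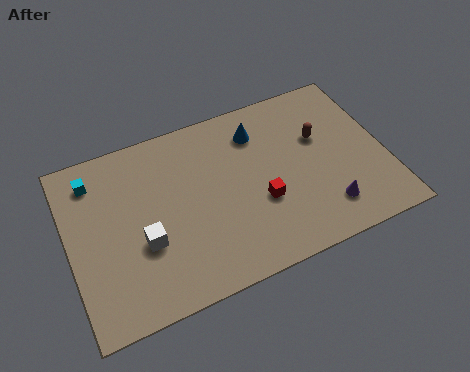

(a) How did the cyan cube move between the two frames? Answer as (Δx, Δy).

(-0.4, 1.0)

The cyan cube started near (1.7, 6.0) and ended near (1.3, 7.0).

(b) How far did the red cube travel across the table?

2.7

The red cube moved from about (10.7, 2.2) to (8.2, 3.2), a distance of √(2.5² + 1.0²) ≈ 2.7.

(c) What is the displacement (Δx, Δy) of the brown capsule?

(0.9, -1.3)

From the two frames, the brown capsule sits at roughly (10.2, 6.7) before and (11.1, 5.4) after.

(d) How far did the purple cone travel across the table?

1.8

The purple cone moved from about (9.4, 2.8) to (10.9, 1.8), a distance of √(1.5² + 1.0²) ≈ 1.8.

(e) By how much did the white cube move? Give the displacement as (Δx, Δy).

(-1.0, -1.1)

The white cube started near (4.1, 4.3) and ended near (3.1, 3.2).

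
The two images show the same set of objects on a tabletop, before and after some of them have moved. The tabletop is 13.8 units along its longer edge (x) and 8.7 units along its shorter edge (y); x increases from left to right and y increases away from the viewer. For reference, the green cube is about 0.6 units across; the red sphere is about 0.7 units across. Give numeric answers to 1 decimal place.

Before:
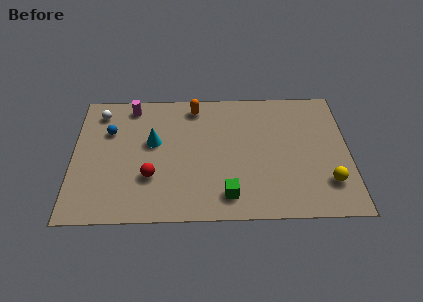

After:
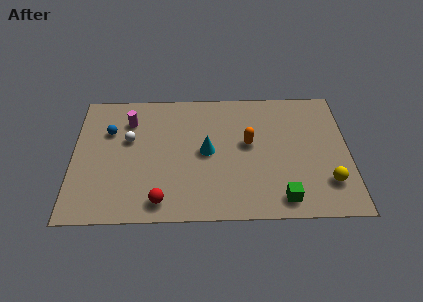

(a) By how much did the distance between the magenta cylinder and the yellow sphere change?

-0.4

The distance was about 11.2 in the first image and 10.8 in the second, so they moved 0.4 units closer together.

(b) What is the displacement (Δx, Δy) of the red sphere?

(0.5, -1.6)

The red sphere was at about (3.9, 2.8) and moved to about (4.4, 1.2).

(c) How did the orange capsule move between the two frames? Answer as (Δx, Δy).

(2.7, -2.6)

The orange capsule was at about (6.1, 7.5) and moved to about (8.8, 4.9).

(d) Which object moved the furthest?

the orange capsule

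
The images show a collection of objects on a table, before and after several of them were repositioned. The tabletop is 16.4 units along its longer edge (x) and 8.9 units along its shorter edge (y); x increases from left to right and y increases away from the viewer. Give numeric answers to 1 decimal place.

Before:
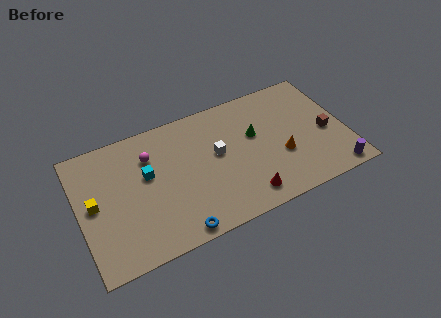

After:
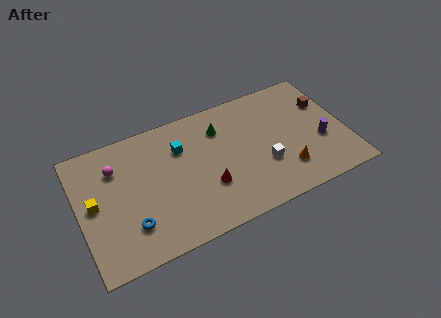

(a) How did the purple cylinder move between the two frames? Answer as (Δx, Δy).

(-0.5, 2.5)

From the two frames, the purple cylinder sits at roughly (15.3, 0.9) before and (14.8, 3.4) after.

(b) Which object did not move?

the yellow cube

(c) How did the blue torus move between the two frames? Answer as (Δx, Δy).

(-2.6, 1.5)

The blue torus started near (5.5, 0.8) and ended near (2.9, 2.3).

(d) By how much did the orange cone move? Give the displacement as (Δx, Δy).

(0.1, -1.1)

From the two frames, the orange cone sits at roughly (12.3, 3.3) before and (12.4, 2.2) after.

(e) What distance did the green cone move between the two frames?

2.4

The green cone was near (10.9, 5.4) before and (8.9, 6.7) after, so it travelled √(2.0² + 1.3²) ≈ 2.4 units.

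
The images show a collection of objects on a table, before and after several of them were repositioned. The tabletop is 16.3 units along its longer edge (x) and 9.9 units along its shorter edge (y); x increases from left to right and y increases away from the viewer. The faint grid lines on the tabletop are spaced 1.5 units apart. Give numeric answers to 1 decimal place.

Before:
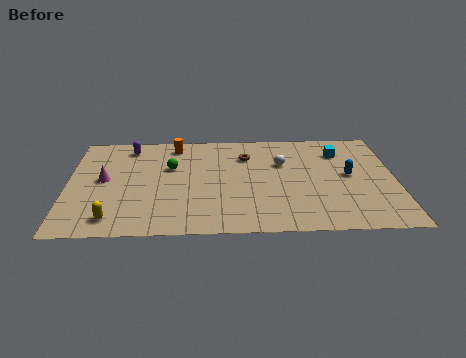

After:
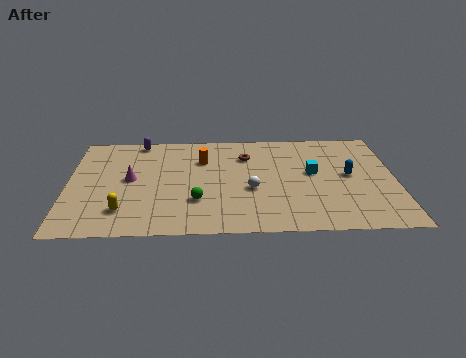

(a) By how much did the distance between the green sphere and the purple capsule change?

+3.7

The distance was about 3.0 in the first image and 6.7 in the second, so they moved 3.7 units further apart.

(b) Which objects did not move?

the brown torus and the blue capsule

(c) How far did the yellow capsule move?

0.9

The yellow capsule was near (2.3, 1.5) before and (2.8, 2.2) after, so it travelled √(0.5² + 0.7²) ≈ 0.9 units.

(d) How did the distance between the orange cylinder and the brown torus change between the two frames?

-1.6

Before: roughly 3.8 units apart; after: 2.2. That's 1.6 units closer together.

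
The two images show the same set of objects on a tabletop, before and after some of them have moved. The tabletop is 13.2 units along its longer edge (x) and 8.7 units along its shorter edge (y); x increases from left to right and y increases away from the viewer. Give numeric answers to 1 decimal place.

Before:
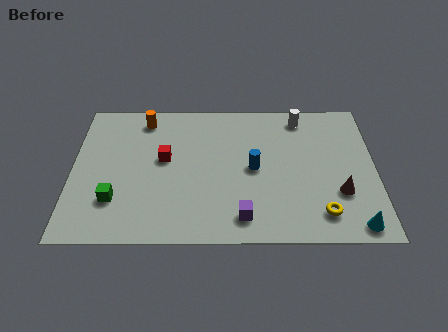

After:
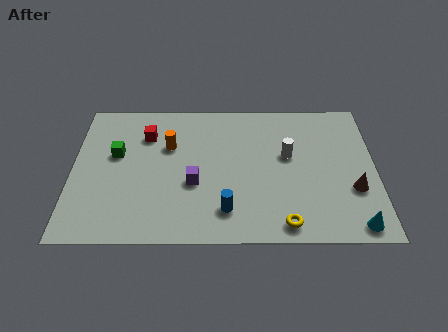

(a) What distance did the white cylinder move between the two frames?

2.5

From (10.0, 7.5) to (9.4, 5.1), the white cylinder covered √(0.6² + 2.4²) ≈ 2.5 units.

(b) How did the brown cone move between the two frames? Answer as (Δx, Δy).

(0.6, 0.2)

From the two frames, the brown cone sits at roughly (11.6, 2.8) before and (12.2, 3.0) after.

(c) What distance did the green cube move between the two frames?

2.8

The green cube was near (1.9, 2.4) before and (1.9, 5.2) after, so it travelled √(0.0² + 2.8²) ≈ 2.8 units.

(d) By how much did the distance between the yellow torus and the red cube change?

+0.5

The distance was about 7.6 in the first image and 8.1 in the second, so they moved 0.5 units further apart.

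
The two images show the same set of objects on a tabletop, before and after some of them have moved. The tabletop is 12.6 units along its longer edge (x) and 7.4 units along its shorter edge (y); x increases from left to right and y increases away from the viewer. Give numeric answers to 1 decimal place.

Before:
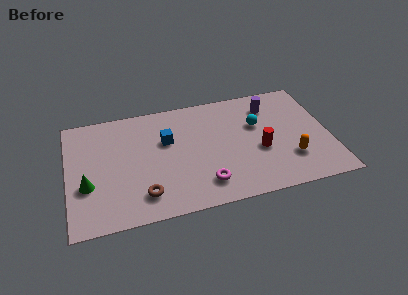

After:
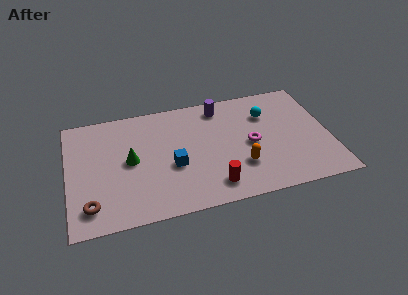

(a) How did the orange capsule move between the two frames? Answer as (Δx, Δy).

(-2.4, 0.1)

The orange capsule was at about (10.6, 2.1) and moved to about (8.2, 2.2).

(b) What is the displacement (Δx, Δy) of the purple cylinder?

(-2.4, 0.5)

The purple cylinder started near (9.9, 5.8) and ended near (7.5, 6.3).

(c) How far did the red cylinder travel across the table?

2.9

From (9.2, 3.0) to (6.8, 1.3), the red cylinder covered √(2.4² + 1.7²) ≈ 2.9 units.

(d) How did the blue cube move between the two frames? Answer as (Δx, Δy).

(0.2, -1.7)

The blue cube was at about (4.8, 4.7) and moved to about (5.0, 3.0).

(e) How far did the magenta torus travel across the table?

3.1

From (6.4, 1.5) to (8.8, 3.5), the magenta torus covered √(2.4² + 2.0²) ≈ 3.1 units.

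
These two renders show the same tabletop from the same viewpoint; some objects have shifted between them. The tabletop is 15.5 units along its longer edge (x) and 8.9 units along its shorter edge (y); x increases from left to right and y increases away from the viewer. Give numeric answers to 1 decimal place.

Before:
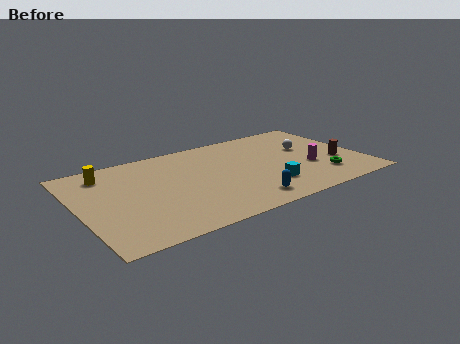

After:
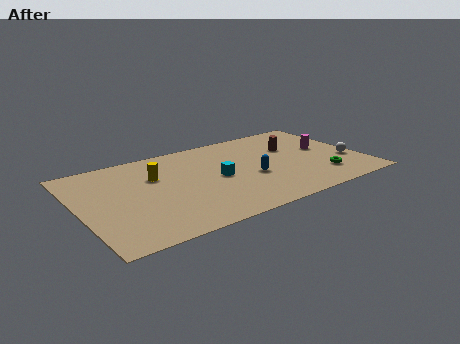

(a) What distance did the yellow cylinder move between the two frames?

2.9

The yellow cylinder moved from about (1.8, 7.3) to (4.3, 5.9), a distance of √(2.5² + 1.4²) ≈ 2.9.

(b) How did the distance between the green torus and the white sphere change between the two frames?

-1.3

The distance was about 3.3 in the first image and 2.0 in the second, so they moved 1.3 units closer together.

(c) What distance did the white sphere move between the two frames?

3.0

From (12.8, 5.4) to (14.7, 3.1), the white sphere covered √(1.9² + 2.3²) ≈ 3.0 units.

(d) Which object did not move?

the green torus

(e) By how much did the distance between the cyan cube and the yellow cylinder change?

-5.9

Before: roughly 9.5 units apart; after: 3.6. That's 5.9 units closer together.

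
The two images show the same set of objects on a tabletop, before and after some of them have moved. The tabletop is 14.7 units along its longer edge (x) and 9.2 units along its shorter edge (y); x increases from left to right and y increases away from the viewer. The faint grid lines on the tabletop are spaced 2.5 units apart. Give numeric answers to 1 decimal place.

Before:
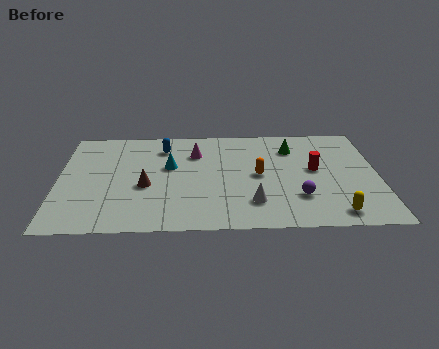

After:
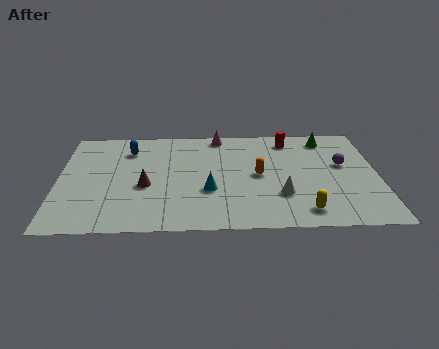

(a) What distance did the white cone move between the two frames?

1.4

The white cone moved from about (8.9, 2.2) to (10.2, 2.8), a distance of √(1.3² + 0.6²) ≈ 1.4.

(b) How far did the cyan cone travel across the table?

2.8

The cyan cone was near (5.1, 5.5) before and (6.9, 3.3) after, so it travelled √(1.8² + 2.2²) ≈ 2.8 units.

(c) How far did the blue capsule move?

1.6

The blue capsule was near (4.8, 7.3) before and (3.2, 7.1) after, so it travelled √(1.6² + 0.2²) ≈ 1.6 units.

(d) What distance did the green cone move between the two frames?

1.8

The green cone moved from about (10.8, 7.0) to (12.4, 7.8), a distance of √(1.6² + 0.8²) ≈ 1.8.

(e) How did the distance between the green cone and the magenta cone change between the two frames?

+0.5

The distance was about 4.5 in the first image and 5.0 in the second, so they moved 0.5 units further apart.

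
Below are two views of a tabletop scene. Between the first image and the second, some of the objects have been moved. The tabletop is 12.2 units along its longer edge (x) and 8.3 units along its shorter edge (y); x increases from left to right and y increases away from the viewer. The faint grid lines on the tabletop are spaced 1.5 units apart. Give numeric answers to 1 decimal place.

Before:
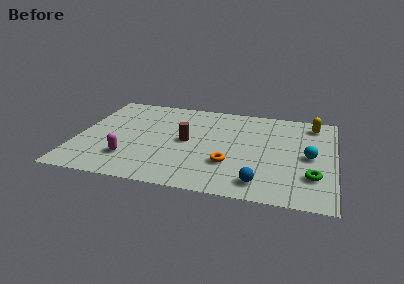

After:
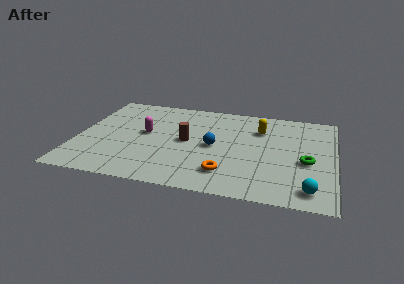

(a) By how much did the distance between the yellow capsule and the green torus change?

-1.3

The distance was about 4.7 in the first image and 3.4 in the second, so they moved 1.3 units closer together.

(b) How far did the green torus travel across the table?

1.2

The green torus was near (11.2, 2.3) before and (10.9, 3.5) after, so it travelled √(0.3² + 1.2²) ≈ 1.2 units.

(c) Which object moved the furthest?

the blue sphere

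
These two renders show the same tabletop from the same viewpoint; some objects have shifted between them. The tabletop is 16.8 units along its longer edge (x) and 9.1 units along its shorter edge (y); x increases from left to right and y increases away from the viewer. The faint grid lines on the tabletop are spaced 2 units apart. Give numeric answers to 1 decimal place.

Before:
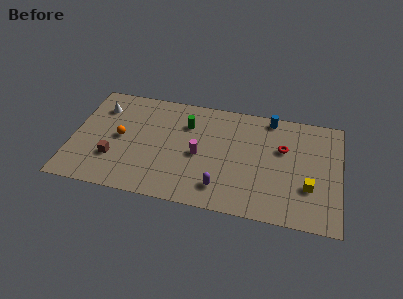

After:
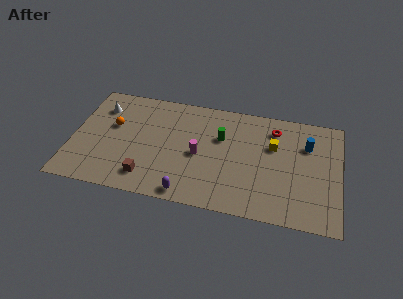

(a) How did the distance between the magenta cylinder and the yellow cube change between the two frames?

-2.1

Before: roughly 7.0 units apart; after: 4.9. That's 2.1 units closer together.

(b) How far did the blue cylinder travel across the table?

3.0

From (12.3, 8.2) to (14.7, 6.4), the blue cylinder covered √(2.4² + 1.8²) ≈ 3.0 units.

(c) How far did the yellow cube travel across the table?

3.7

The yellow cube moved from about (14.9, 3.0) to (12.6, 5.9), a distance of √(2.3² + 2.9²) ≈ 3.7.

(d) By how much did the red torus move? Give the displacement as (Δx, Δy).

(-0.6, 1.5)

The red torus started near (13.2, 5.8) and ended near (12.6, 7.3).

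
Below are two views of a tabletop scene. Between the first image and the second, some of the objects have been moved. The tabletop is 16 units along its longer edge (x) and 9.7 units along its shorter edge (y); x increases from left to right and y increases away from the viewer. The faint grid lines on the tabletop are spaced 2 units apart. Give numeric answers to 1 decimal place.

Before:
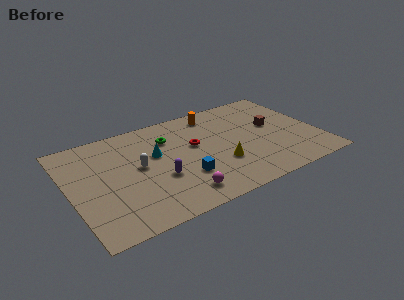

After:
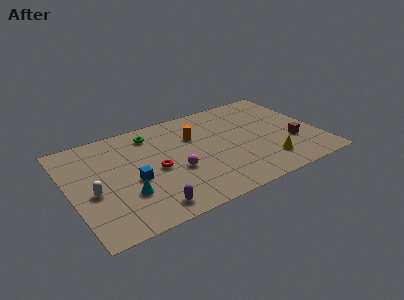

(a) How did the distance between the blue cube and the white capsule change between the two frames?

-0.8

They were about 3.4 units apart before and 2.6 after — 0.8 units closer together.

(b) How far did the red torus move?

3.0

The red torus was near (8.1, 5.7) before and (5.4, 4.5) after, so it travelled √(2.7² + 1.2²) ≈ 3.0 units.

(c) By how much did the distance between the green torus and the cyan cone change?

+3.9

They were about 1.6 units apart before and 5.5 after — 3.9 units further apart.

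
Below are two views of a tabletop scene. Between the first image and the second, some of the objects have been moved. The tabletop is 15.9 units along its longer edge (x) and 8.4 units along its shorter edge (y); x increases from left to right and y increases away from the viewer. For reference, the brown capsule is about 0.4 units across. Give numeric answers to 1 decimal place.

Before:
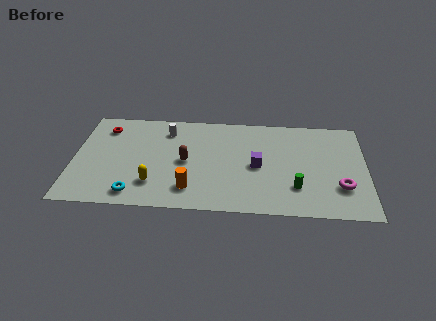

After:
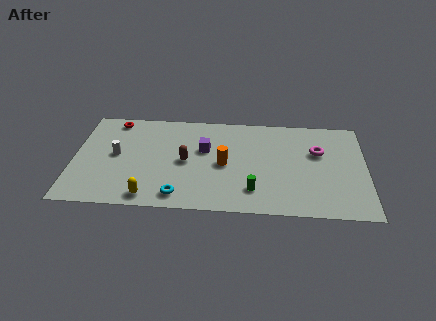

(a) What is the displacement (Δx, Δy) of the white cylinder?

(-2.7, -2.3)

From the two frames, the white cylinder sits at roughly (5.0, 6.7) before and (2.3, 4.4) after.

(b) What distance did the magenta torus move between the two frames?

3.1

The magenta torus moved from about (14.5, 2.5) to (13.3, 5.4), a distance of √(1.2² + 2.9²) ≈ 3.1.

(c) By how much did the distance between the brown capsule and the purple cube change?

-2.4

They were about 3.9 units apart before and 1.5 after — 2.4 units closer together.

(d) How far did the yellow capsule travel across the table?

1.1

From (4.4, 2.1) to (4.2, 1.0), the yellow capsule covered √(0.2² + 1.1²) ≈ 1.1 units.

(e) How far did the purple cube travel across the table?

3.1

The purple cube moved from about (10.0, 4.0) to (7.1, 5.2), a distance of √(2.9² + 1.2²) ≈ 3.1.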